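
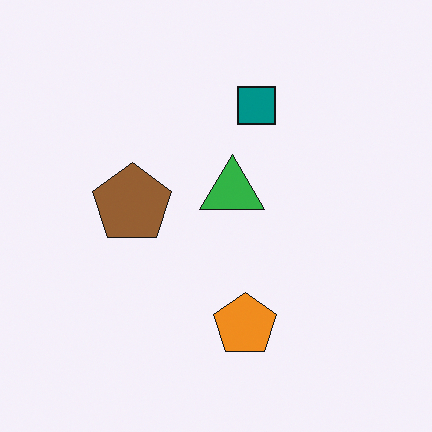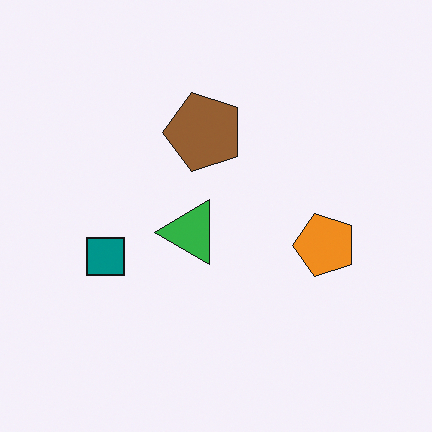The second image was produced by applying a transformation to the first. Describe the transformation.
The second image is the first transposed (reflected across the top-left ↔ bottom-right diagonal).

Shapes have swapped their row and column positions — what was in the top-right is now in the bottom-left — a diagonal reflection.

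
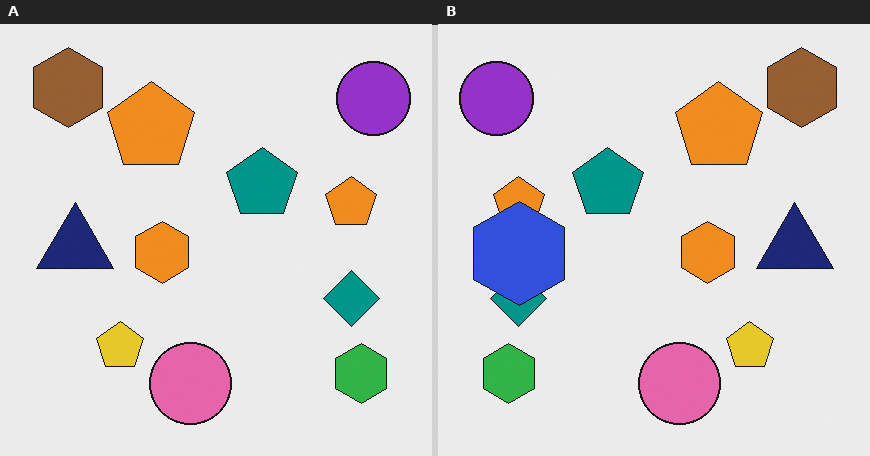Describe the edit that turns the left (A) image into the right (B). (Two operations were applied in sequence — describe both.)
The right (B) image is the left (A) flipped horizontally (left ↔ right), then overlaid with an additional blue hexagon.

The purple circle is in the top-right of the left (A) image and the top-left of the right (B) — shapes on opposite sides of the vertical midline have swapped in a mirror flip. A blue hexagon appears in the right (B) image that is absent from the left (A).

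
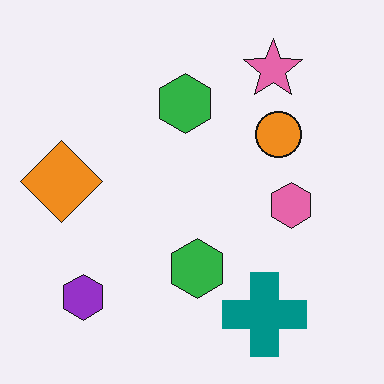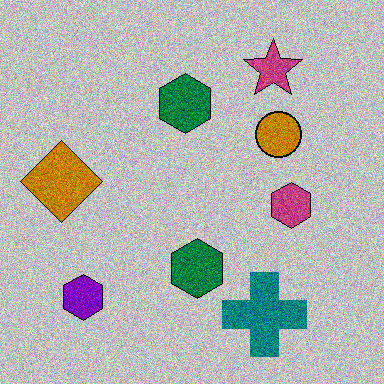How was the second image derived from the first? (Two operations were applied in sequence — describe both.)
Heavily posterized to just a handful of flat colors, then degraded with moderate additive noise.

Each flat color has snapped to a coarser quantized level — most visibly, the near-white background has dropped to a flat grey. Random speckle covers the whole image, including the flat background.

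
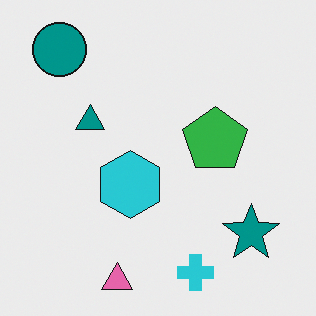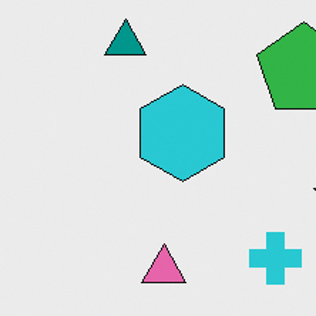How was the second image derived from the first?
It was cropped slightly and scaled back up.

The visible shapes are larger and the field of view is narrower; shapes near the original edges may be partly or wholly outside the frame — a crop-and-rescale.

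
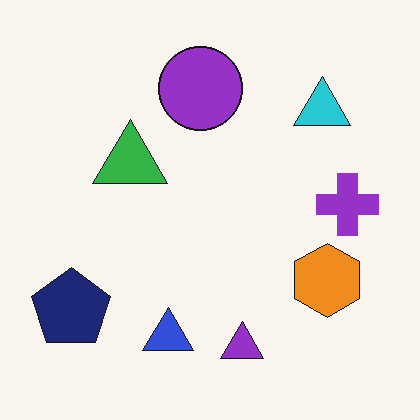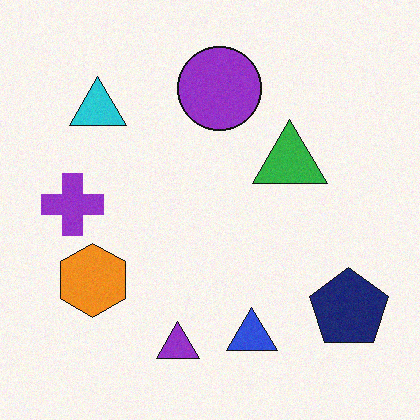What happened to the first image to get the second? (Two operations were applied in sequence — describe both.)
Flipped horizontally (left ↔ right), then degraded with a light layer of grain.

The navy pentagon is in the bottom-left of the first image and the bottom-right of the second — shapes on opposite sides of the vertical midline have swapped in a mirror flip. Random speckle covers the whole image, including the flat background.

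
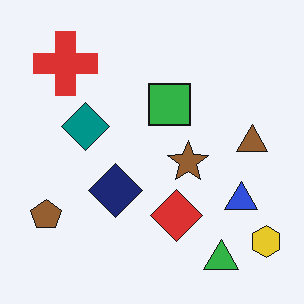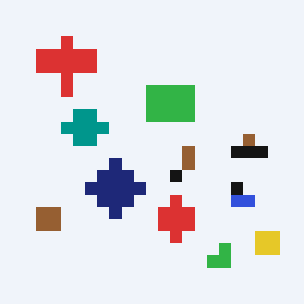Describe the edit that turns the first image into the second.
Heavily pixelated into large blocks.

Shapes are reduced to large square blocks; fine edges and outlines are lost — a downscale-then-upscale (mosaic) effect.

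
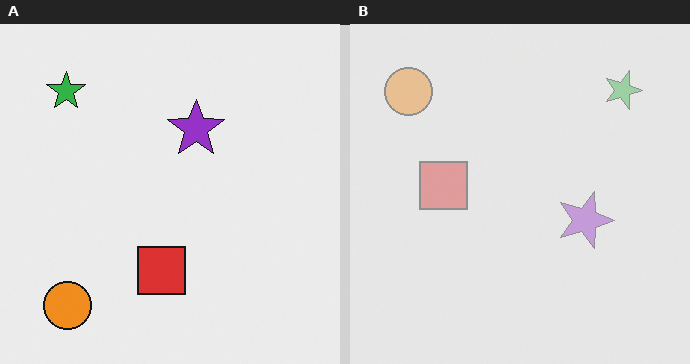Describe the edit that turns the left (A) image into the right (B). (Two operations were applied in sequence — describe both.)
The right (B) image is the left (A) given much lower contrast, then rotated 90° clockwise.

Tones are pushed toward mid-grey across the whole image — a global contrast change. The orange circle sits in the bottom-left of the left (A) image and the top-left of the right (B) — consistent with a whole-image 90° clockwise rotation.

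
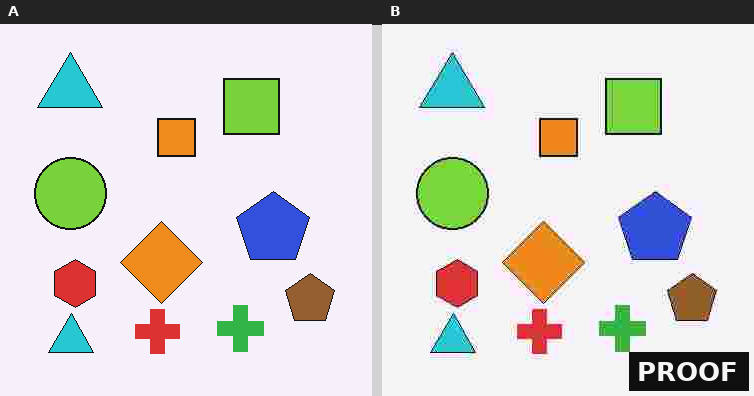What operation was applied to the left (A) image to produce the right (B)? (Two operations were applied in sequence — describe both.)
Degraded with heavy JPEG compression, then watermarked with the text "PROOF" in the lower-right corner.

Blocky 8×8 compression artifacts appear around shape edges and the flat background shows ringing — characteristic JPEG degradation. A dark label reading "PROOF" appears in the lower-right corner.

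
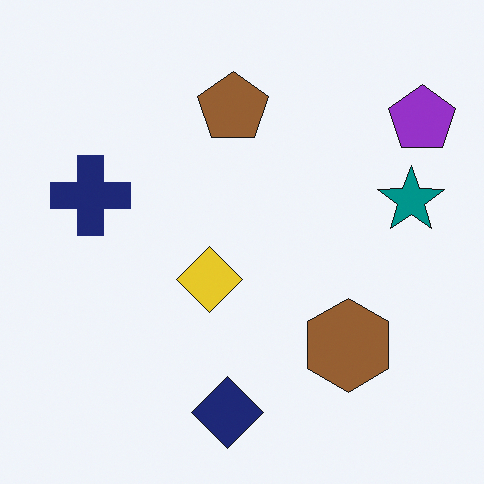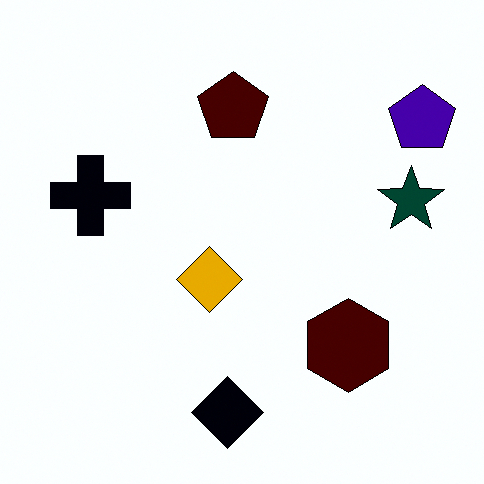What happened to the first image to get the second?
It was boosted in contrast.

Tones are pushed away from mid-grey across the whole image — a global contrast change.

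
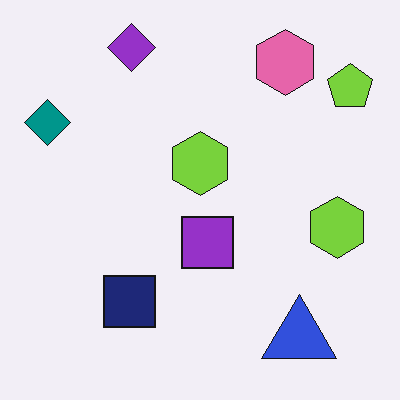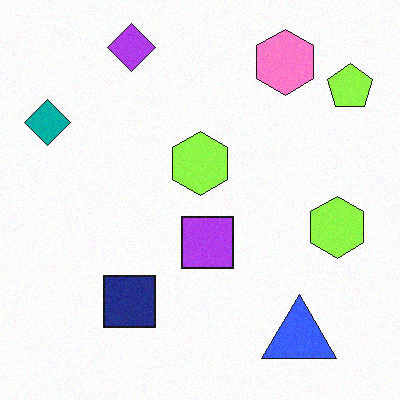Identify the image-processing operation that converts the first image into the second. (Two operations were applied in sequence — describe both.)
The transformation is: brightened a little, then degraded with subtle gaussian noise.

Every pixel — background and shapes alike — is uniformly brightened. Random speckle covers the whole image, including the flat background.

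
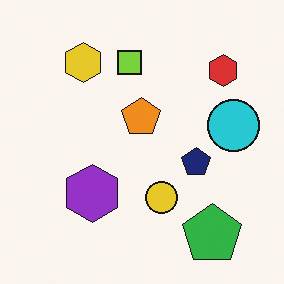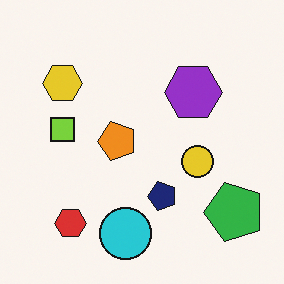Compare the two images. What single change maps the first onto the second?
The transformation is: transposed (reflected across the top-left ↔ bottom-right diagonal).

Shapes have swapped their row and column positions — what was in the top-right is now in the bottom-left — a diagonal reflection.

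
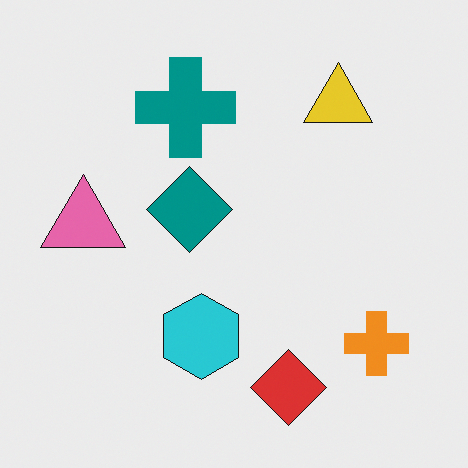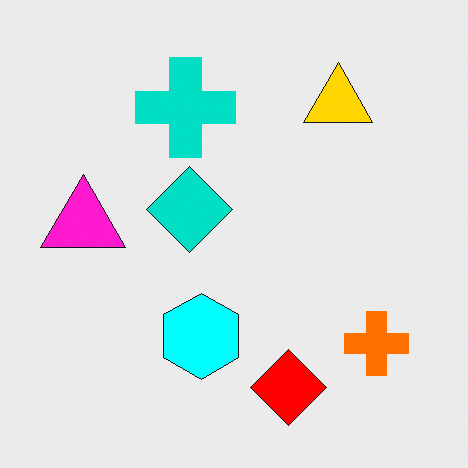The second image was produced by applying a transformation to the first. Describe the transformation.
The image was made much more vivid (saturation change).

All colors are more vivid — a global saturation change.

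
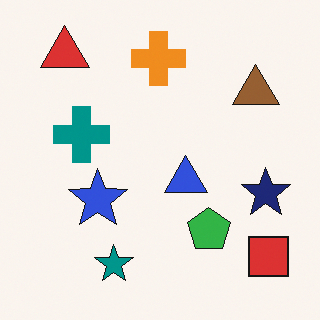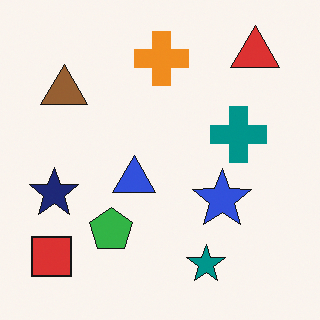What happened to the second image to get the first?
The image was flipped horizontally (left ↔ right).

The red square is in the bottom-left of the second image and the bottom-right of the first — shapes on opposite sides of the vertical midline have swapped in a mirror flip.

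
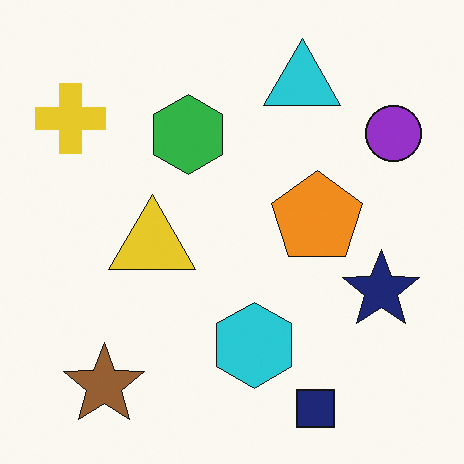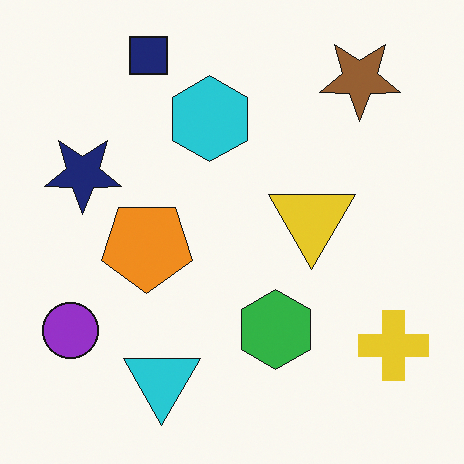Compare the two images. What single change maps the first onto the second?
Rotated 180°.

The brown star sits in the bottom-left of the first image and the top-right of the second — consistent with a whole-image 180° rotation.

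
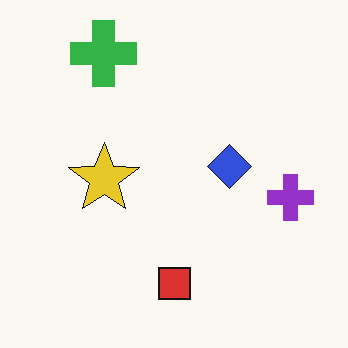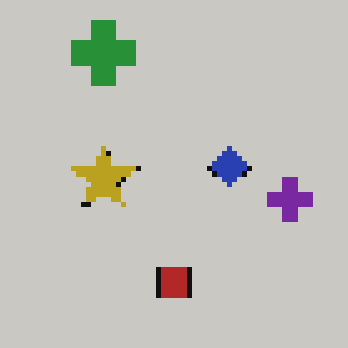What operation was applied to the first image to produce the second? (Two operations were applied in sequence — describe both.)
It was lightly pixelated (a mild mosaic effect), then darkened a little.

Shapes are reduced to large square blocks; fine edges and outlines are lost — a downscale-then-upscale (mosaic) effect. Every pixel — background and shapes alike — is uniformly darkened.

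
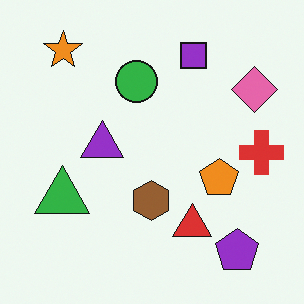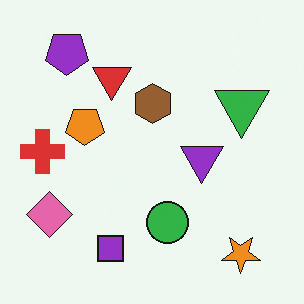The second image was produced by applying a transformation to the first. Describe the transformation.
It was rotated 180°.

The orange star sits in the top-left of the first image and the bottom-right of the second — consistent with a whole-image 180° rotation.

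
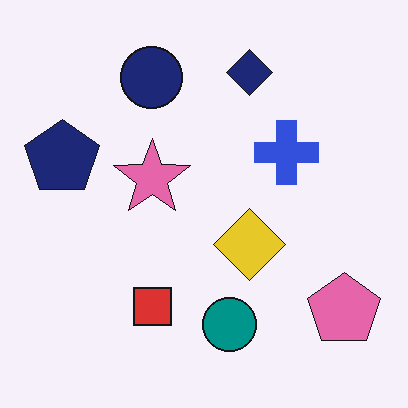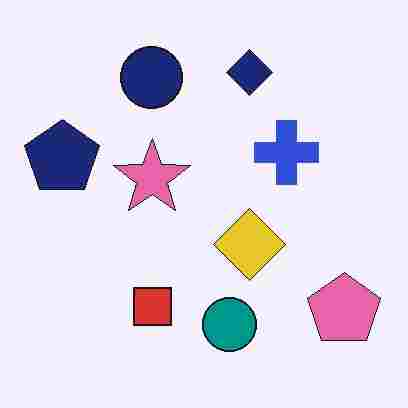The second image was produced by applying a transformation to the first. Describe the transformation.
The second image is the first degraded with heavy JPEG compression.

Blocky 8×8 compression artifacts appear around shape edges and the flat background shows ringing — characteristic JPEG degradation.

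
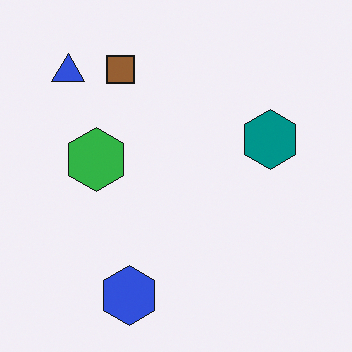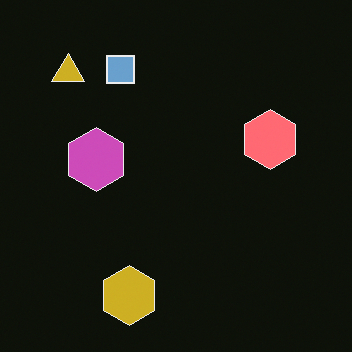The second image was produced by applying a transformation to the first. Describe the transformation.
It was color-inverted (negative).

The light background has become dark and every shape's color is its complement — a photographic negative.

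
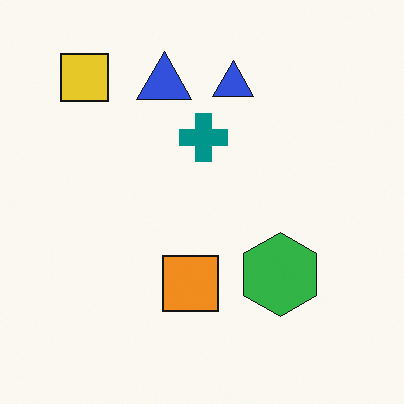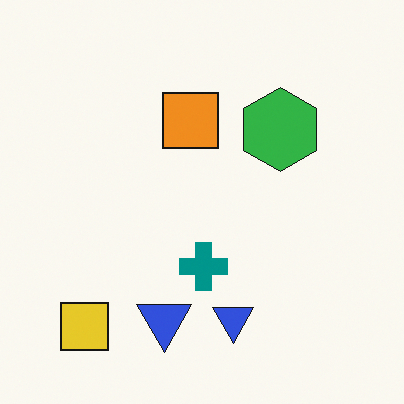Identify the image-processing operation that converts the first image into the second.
The second image is the first flipped vertically (top ↔ bottom).

The yellow square is in the top-left of the first image and the bottom-left of the second — shapes on opposite sides of the horizontal midline have swapped in a mirror flip.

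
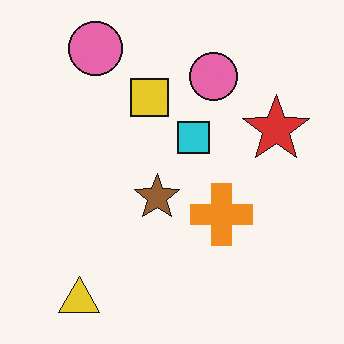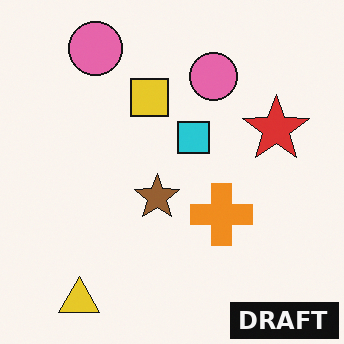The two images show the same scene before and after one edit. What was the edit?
Watermarked with the text "DRAFT" in the lower-right corner.

A dark label reading "DRAFT" appears in the lower-right corner.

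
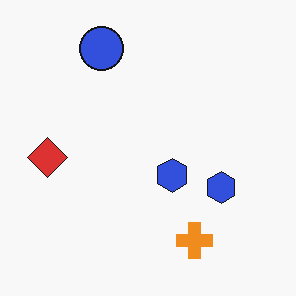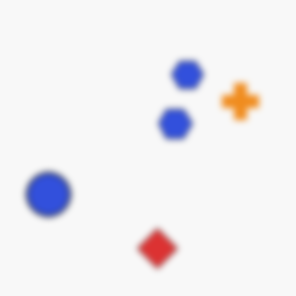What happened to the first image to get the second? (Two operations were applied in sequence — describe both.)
The image was rotated 90° counter-clockwise, then moderately blurred.

The blue circle sits in the top of the first image and the left of the second — consistent with a whole-image 90° counter-clockwise rotation. Shape edges and outlines are uniformly softened across the whole image.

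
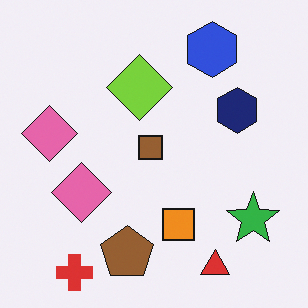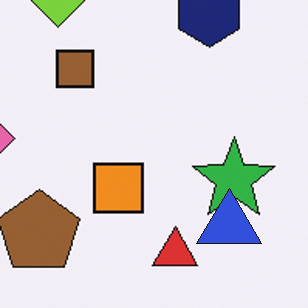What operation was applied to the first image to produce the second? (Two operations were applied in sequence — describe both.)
The image was cropped to a modestly smaller region and rescaled, then overlaid with an additional blue triangle.

The visible shapes are larger and the field of view is narrower; shapes near the original edges may be partly or wholly outside the frame — a crop-and-rescale. A blue triangle appears in the second image that is absent from the first.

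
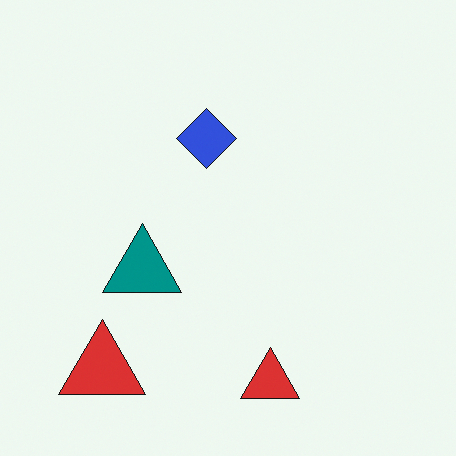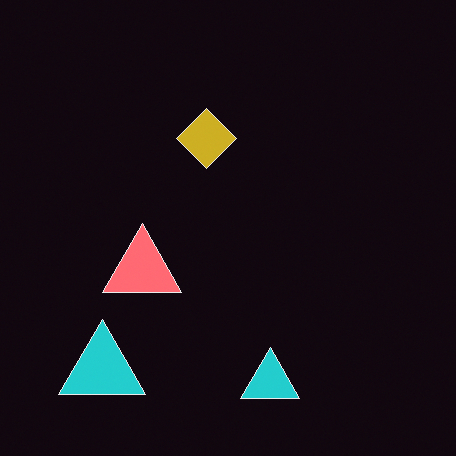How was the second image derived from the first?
Color-inverted (negative).

The light background has become dark and every shape's color is its complement — a photographic negative.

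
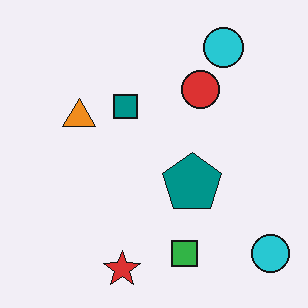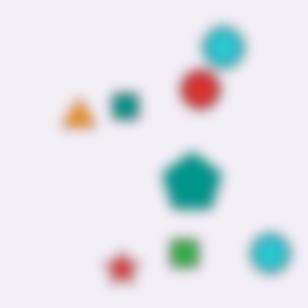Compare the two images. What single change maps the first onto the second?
Heavily blurred.

Shape edges and outlines are uniformly softened across the whole image.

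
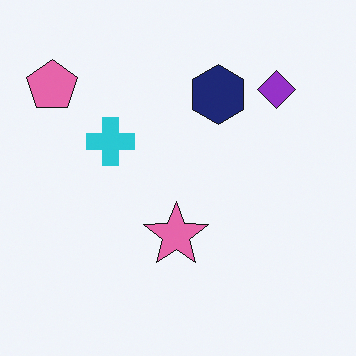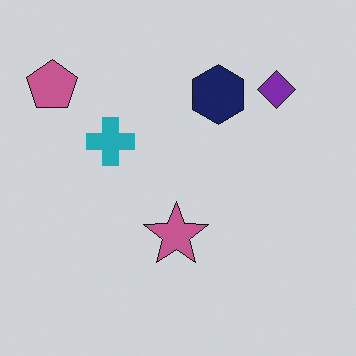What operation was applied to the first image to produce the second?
The transformation is: darkened a little.

Every pixel — background and shapes alike — is uniformly darkened.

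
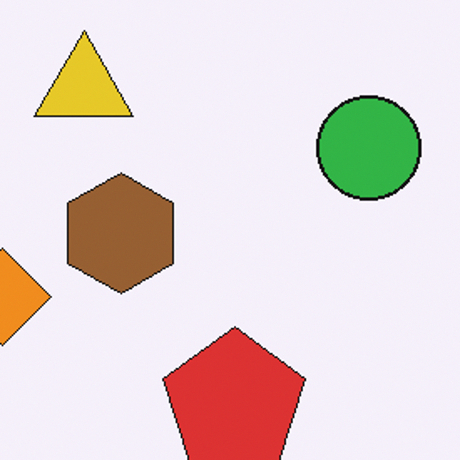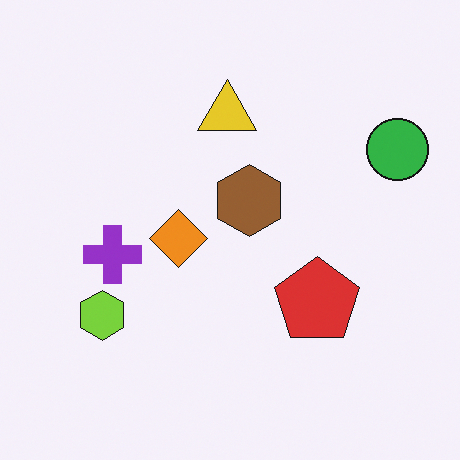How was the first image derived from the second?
It was cropped tightly and scaled back up.

The visible shapes are larger and the field of view is narrower; shapes near the original edges may be partly or wholly outside the frame — a crop-and-rescale.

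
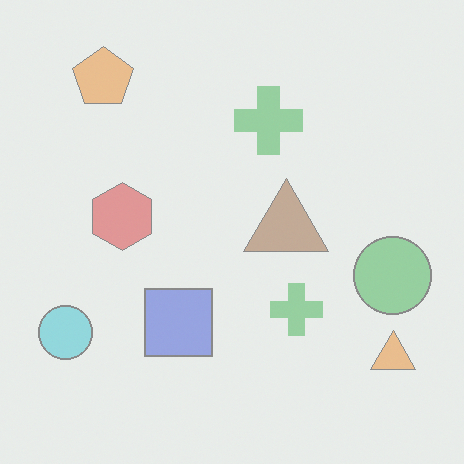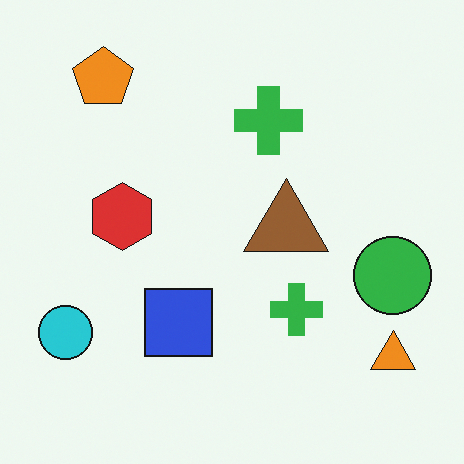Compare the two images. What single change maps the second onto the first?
The image was given much lower contrast.

Tones are pushed toward mid-grey across the whole image — a global contrast change.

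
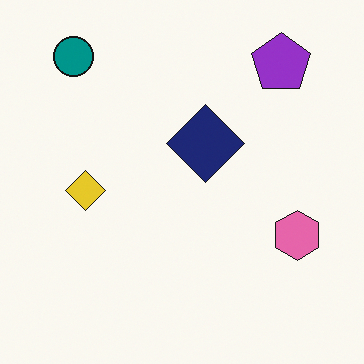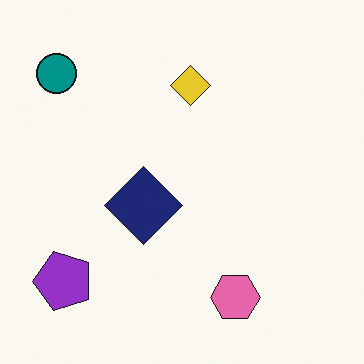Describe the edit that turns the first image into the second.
This is the original image transposed (reflected across the top-left ↔ bottom-right diagonal).

Shapes have swapped their row and column positions — what was in the top-right is now in the bottom-left — a diagonal reflection.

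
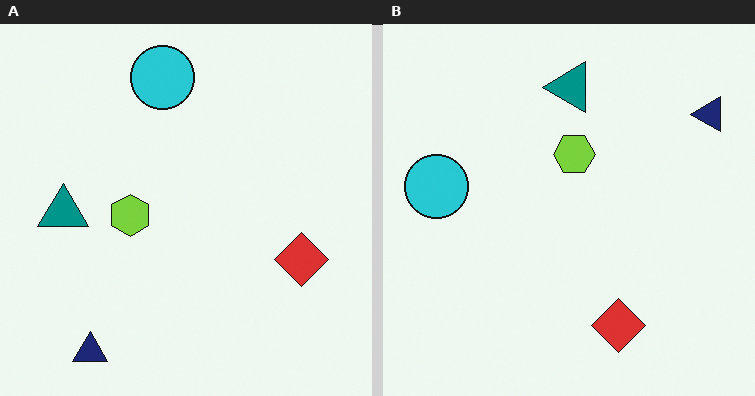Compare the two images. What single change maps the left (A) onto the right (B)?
It was transposed (reflected across the top-left ↔ bottom-right diagonal).

Shapes have swapped their row and column positions — what was in the top-right is now in the bottom-left — a diagonal reflection.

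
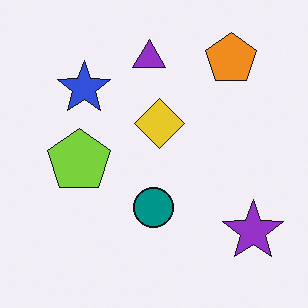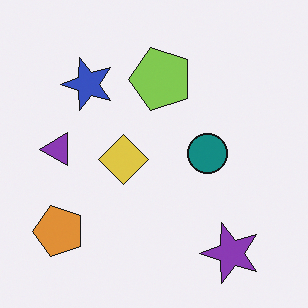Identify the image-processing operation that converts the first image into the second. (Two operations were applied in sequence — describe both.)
It was slightly desaturated, then transposed (reflected across the top-left ↔ bottom-right diagonal).

All colors are more muted and greyish — a global saturation change. Shapes have swapped their row and column positions — what was in the top-right is now in the bottom-left — a diagonal reflection.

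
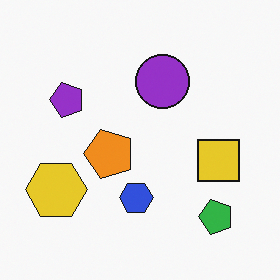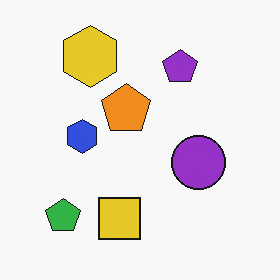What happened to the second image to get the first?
The image was rotated 90° counter-clockwise.

The green pentagon sits in the bottom-left of the second image and the bottom-right of the first — consistent with a whole-image 90° counter-clockwise rotation.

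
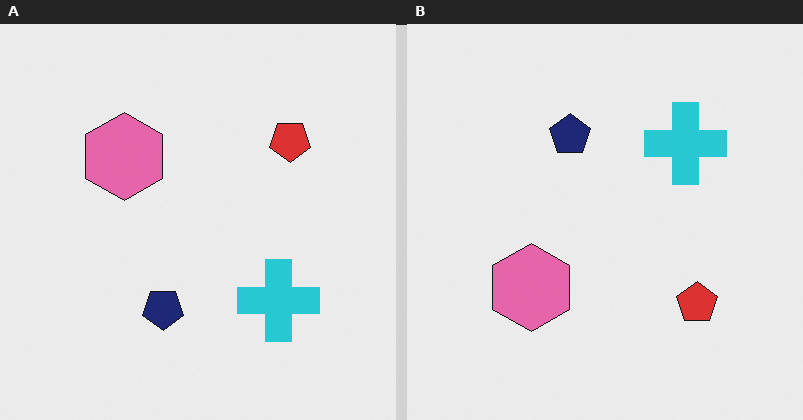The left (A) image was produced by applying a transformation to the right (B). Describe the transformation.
This is the original image flipped vertically (top ↔ bottom).

The navy pentagon is in the top of the right (B) image and the bottom of the left (A) — shapes on opposite sides of the horizontal midline have swapped in a mirror flip.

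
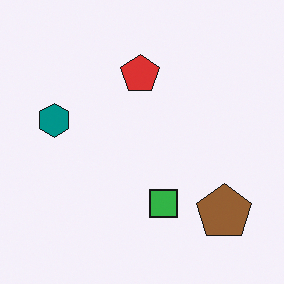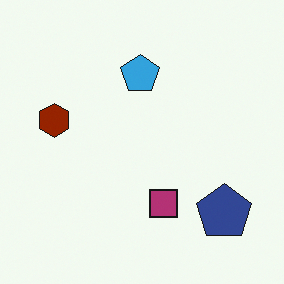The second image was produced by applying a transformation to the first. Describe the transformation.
The image was hue-shifted by a large amount.

Every shape's color has rotated by the same amount around the hue wheel — a uniform hue shift.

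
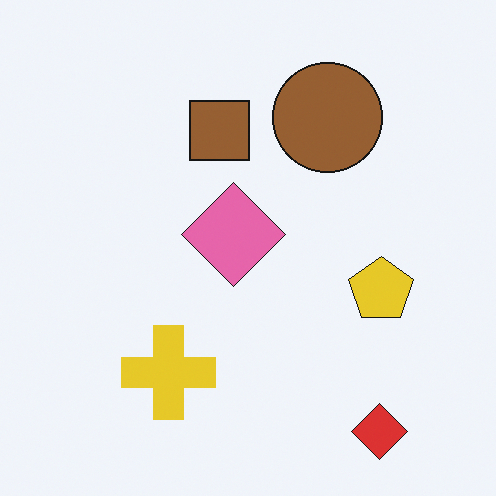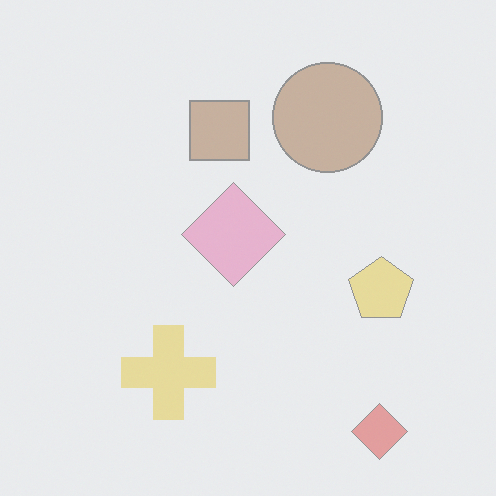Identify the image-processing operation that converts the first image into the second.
Given much lower contrast.

Tones are pushed toward mid-grey across the whole image — a global contrast change.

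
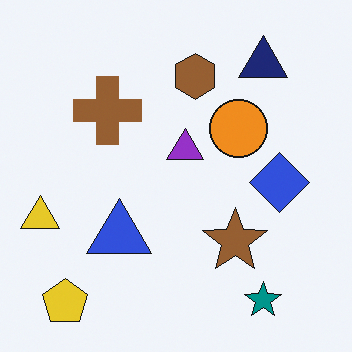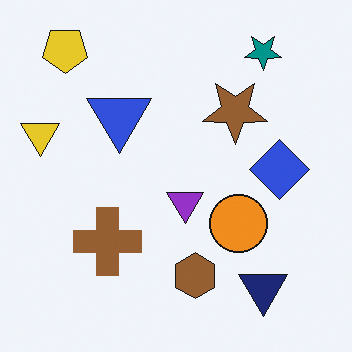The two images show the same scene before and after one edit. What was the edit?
This is the original image flipped vertically (top ↔ bottom).

The yellow pentagon is in the bottom-left of the first image and the top-left of the second — shapes on opposite sides of the horizontal midline have swapped in a mirror flip.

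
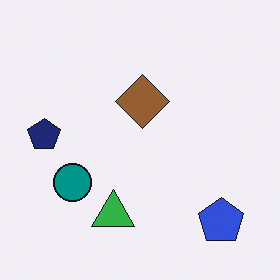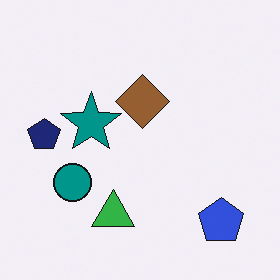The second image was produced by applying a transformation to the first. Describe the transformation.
This is the original image overlaid with an additional teal star.

A teal star appears in the second image that is absent from the first.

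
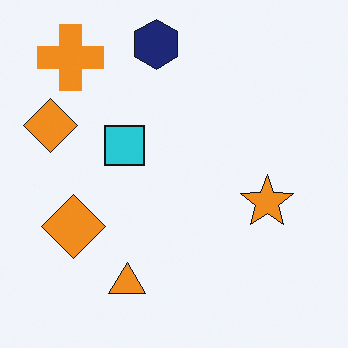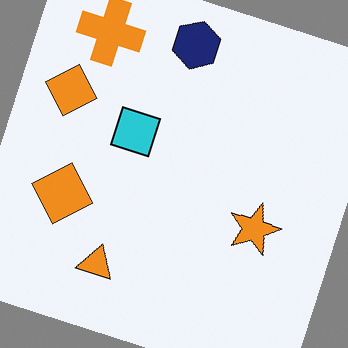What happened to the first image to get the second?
The transformation is: rotated clockwise by a moderate amount.

Every shape is tilted by the same angle and the image corners show triangular fill wedges — a whole-image rotation by a non-right angle.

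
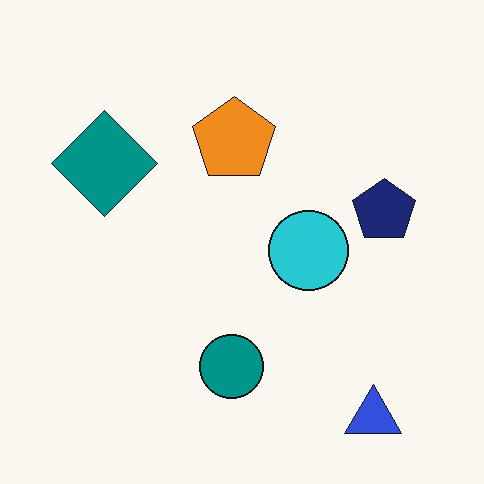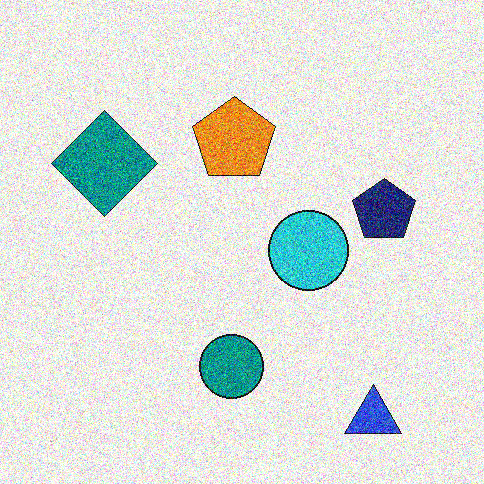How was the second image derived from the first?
The second image is the first degraded with heavy additive noise.

Random speckle covers the whole image, including the flat background.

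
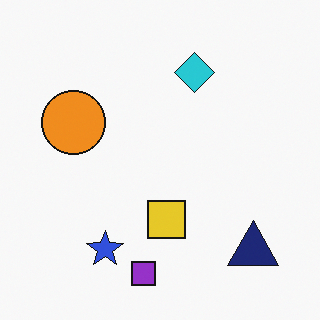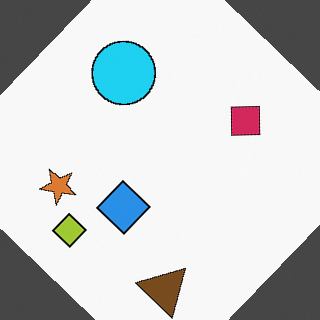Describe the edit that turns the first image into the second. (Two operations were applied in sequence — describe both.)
It was rotated clockwise by a large amount — several tens of degrees, then hue-shifted by a large amount.

Every shape is tilted by the same angle and the image corners show triangular fill wedges — a whole-image rotation by a non-right angle. Every shape's color has rotated by the same amount around the hue wheel — a uniform hue shift.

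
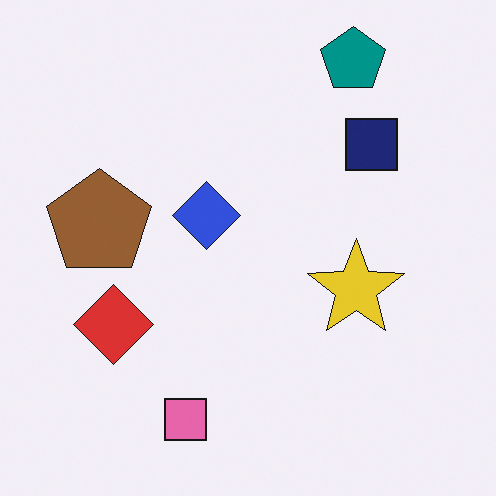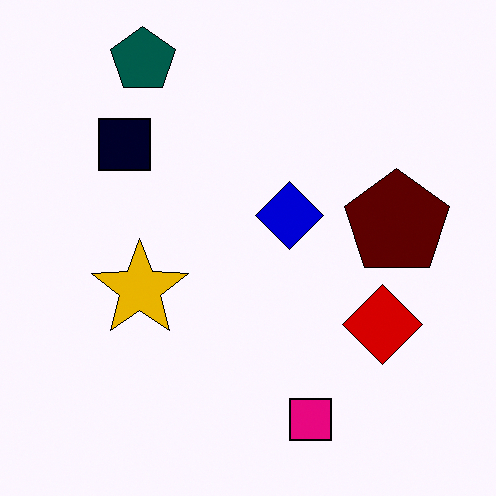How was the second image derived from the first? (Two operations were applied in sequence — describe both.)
The image was given much higher contrast, then flipped horizontally (left ↔ right).

Tones are pushed away from mid-grey across the whole image — a global contrast change. The brown pentagon is in the left of the first image and the right of the second — shapes on opposite sides of the vertical midline have swapped in a mirror flip.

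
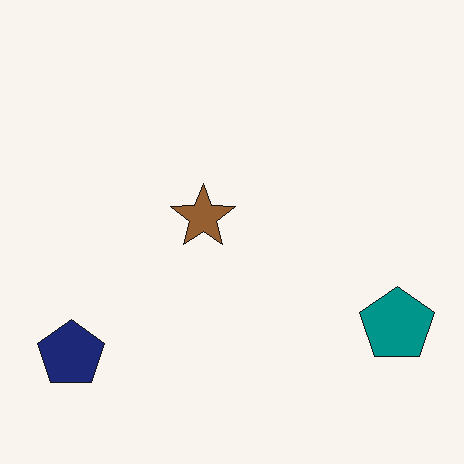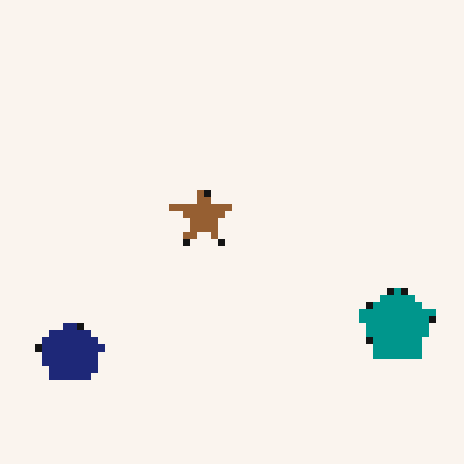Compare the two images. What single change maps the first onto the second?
The transformation is: pixelated into visible square blocks.

Shapes are reduced to large square blocks; fine edges and outlines are lost — a downscale-then-upscale (mosaic) effect.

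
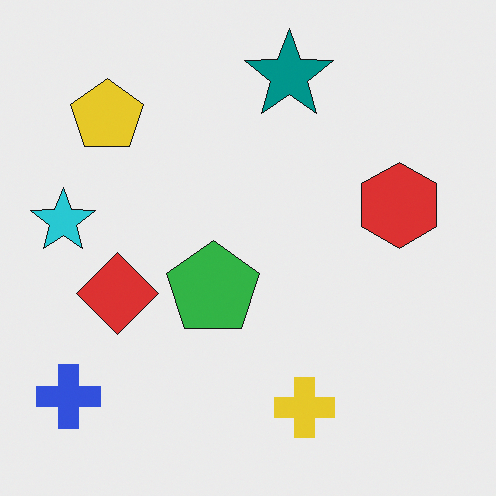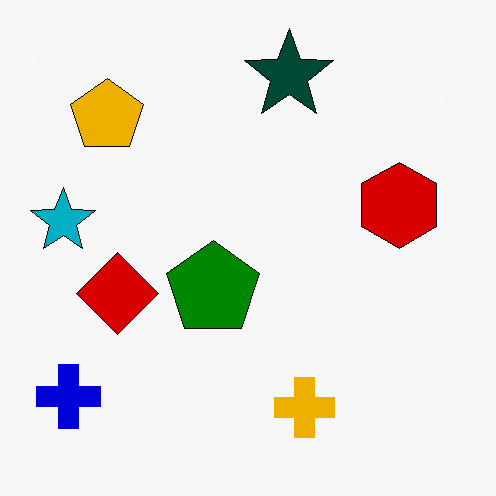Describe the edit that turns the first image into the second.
The transformation is: given much higher contrast.

Tones are pushed away from mid-grey across the whole image — a global contrast change.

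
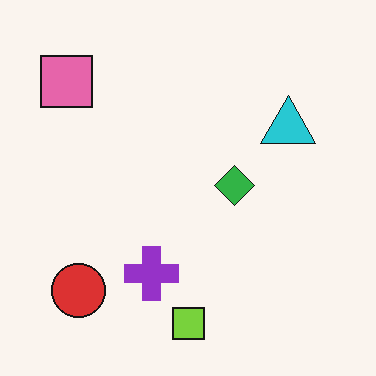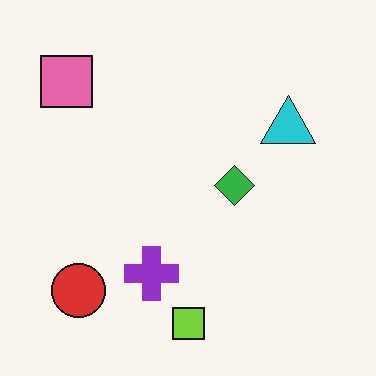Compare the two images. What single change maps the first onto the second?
It was given moderate JPEG compression.

Blocky 8×8 compression artifacts appear around shape edges and the flat background shows ringing — characteristic JPEG degradation.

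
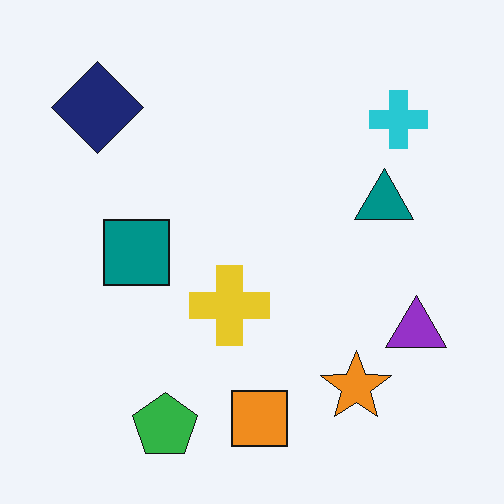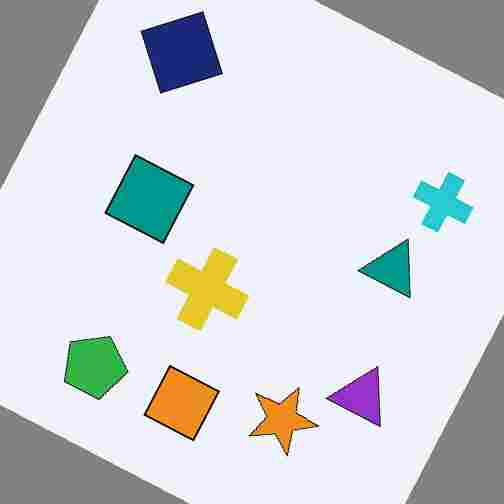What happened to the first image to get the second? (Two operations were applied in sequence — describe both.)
The second image is the first rotated clockwise by a clearly visible amount, then degraded with heavy JPEG compression.

Every shape is tilted by the same angle and the image corners show triangular fill wedges — a whole-image rotation by a non-right angle. Blocky 8×8 compression artifacts appear around shape edges and the flat background shows ringing — characteristic JPEG degradation.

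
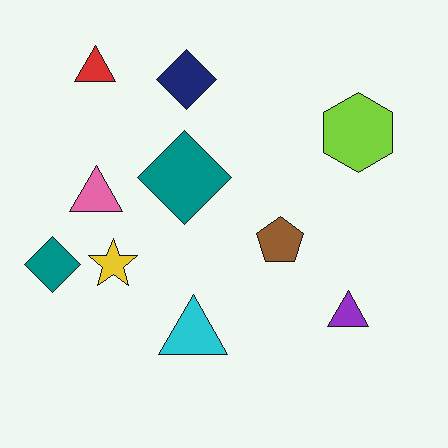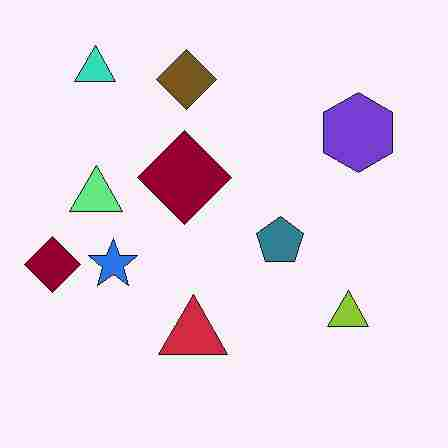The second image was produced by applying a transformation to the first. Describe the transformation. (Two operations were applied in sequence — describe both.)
The transformation is: hue-shifted by a large amount, then degraded with heavy JPEG compression.

Every shape's color has rotated by the same amount around the hue wheel — a uniform hue shift. Blocky 8×8 compression artifacts appear around shape edges and the flat background shows ringing — characteristic JPEG degradation.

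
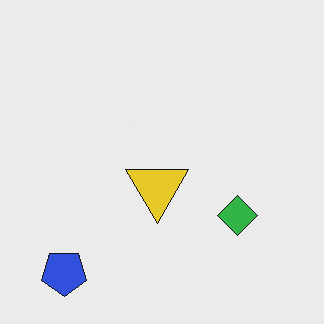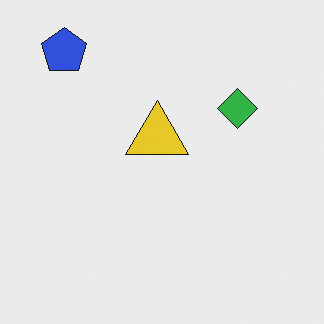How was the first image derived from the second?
The image was flipped vertically (top ↔ bottom).

The blue pentagon is in the top-left of the second image and the bottom-left of the first — shapes on opposite sides of the horizontal midline have swapped in a mirror flip.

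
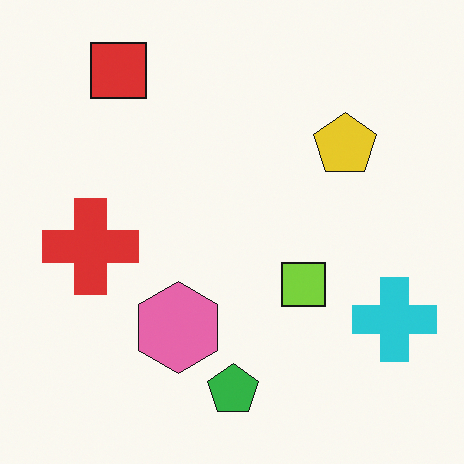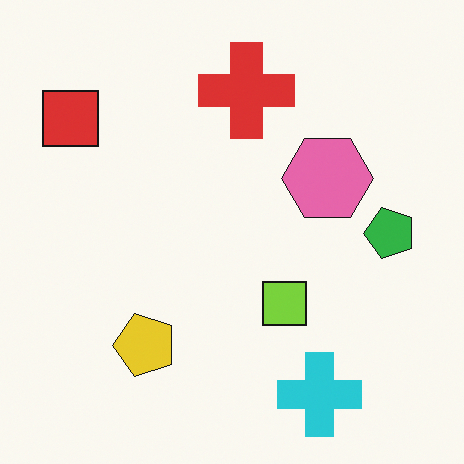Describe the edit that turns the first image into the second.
The second image is the first transposed (reflected across the top-left ↔ bottom-right diagonal).

Shapes have swapped their row and column positions — what was in the top-right is now in the bottom-left — a diagonal reflection.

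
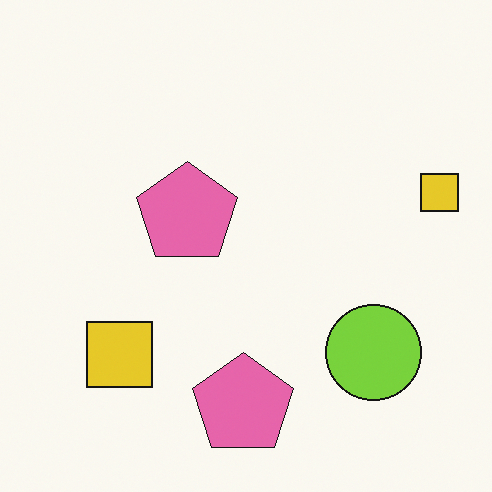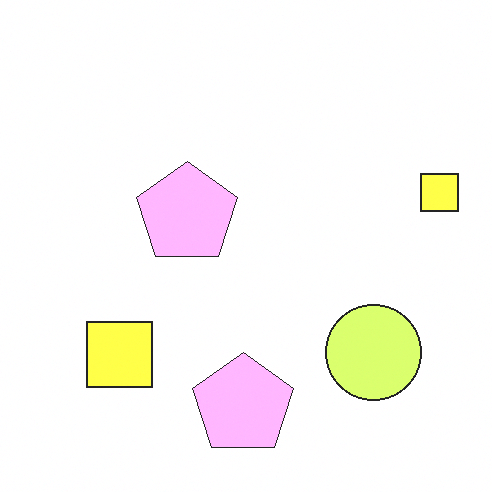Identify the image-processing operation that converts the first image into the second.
This is the original image noticeably brightened.

Every pixel — background and shapes alike — is uniformly brightened.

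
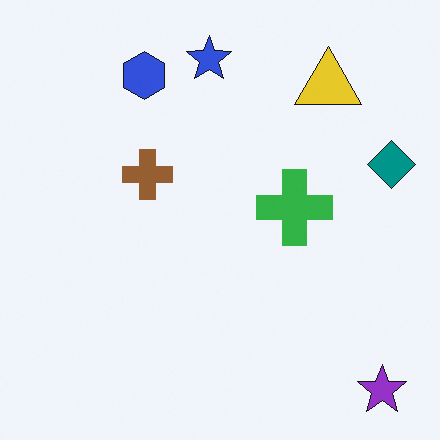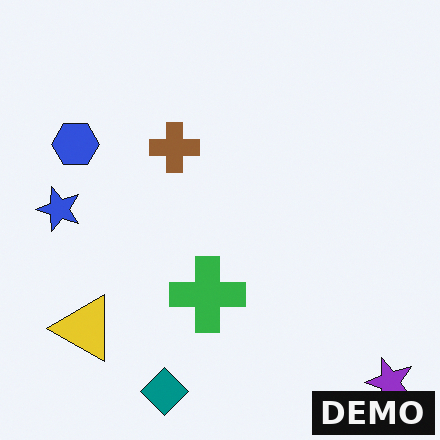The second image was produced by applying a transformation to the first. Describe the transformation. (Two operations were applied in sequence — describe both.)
The image was transposed (reflected across the top-left ↔ bottom-right diagonal), then watermarked with the text "DEMO" in the lower-right corner.

Shapes have swapped their row and column positions — what was in the top-right is now in the bottom-left — a diagonal reflection. A dark label reading "DEMO" appears in the lower-right corner.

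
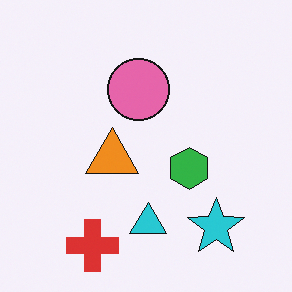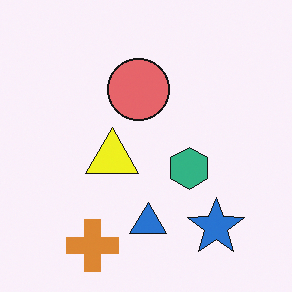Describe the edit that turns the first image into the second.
The image was hue-shifted by a small amount.

Every shape's color has rotated by the same amount around the hue wheel — a uniform hue shift.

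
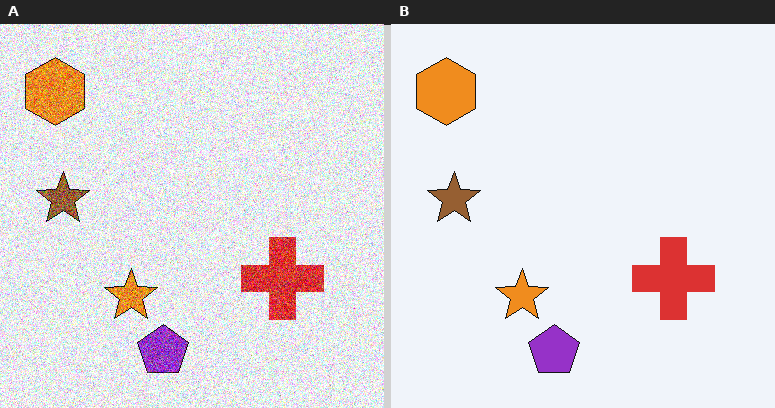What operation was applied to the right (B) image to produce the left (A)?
This is the original image degraded with a thick layer of grain.

Random speckle covers the whole image, including the flat background.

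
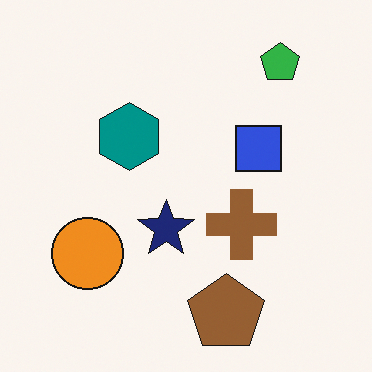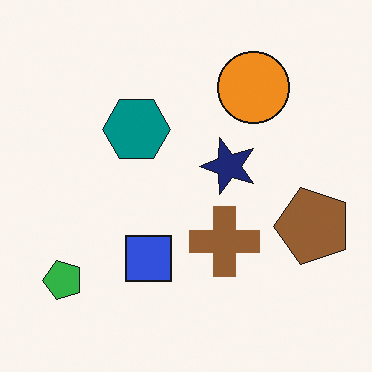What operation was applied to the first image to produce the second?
The transformation is: transposed (reflected across the top-left ↔ bottom-right diagonal).

Shapes have swapped their row and column positions — what was in the top-right is now in the bottom-left — a diagonal reflection.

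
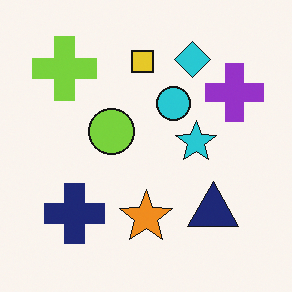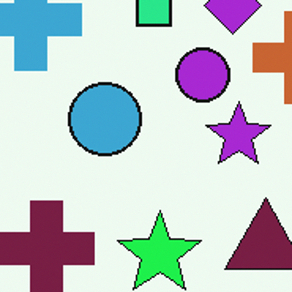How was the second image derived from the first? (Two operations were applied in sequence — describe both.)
This is the original image cropped to a modestly smaller region and rescaled, then hue-shifted noticeably.

The visible shapes are larger and the field of view is narrower; shapes near the original edges may be partly or wholly outside the frame — a crop-and-rescale. Every shape's color has rotated by the same amount around the hue wheel — a uniform hue shift.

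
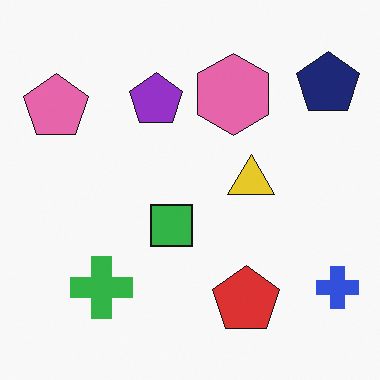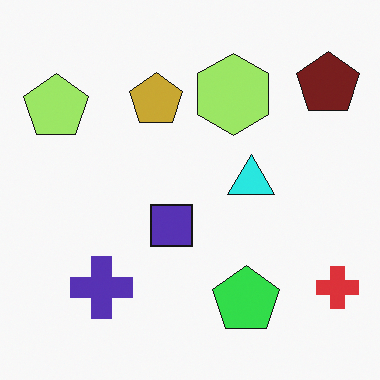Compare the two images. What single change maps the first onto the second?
The second image is the first hue-shifted by a moderate amount.

Every shape's color has rotated by the same amount around the hue wheel — a uniform hue shift.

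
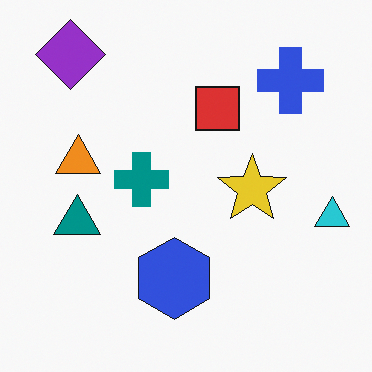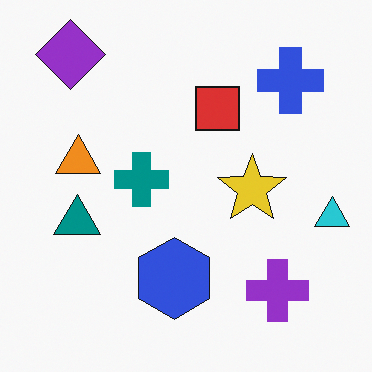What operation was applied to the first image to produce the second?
Overlaid with an additional purple cross.

A purple cross appears in the second image that is absent from the first.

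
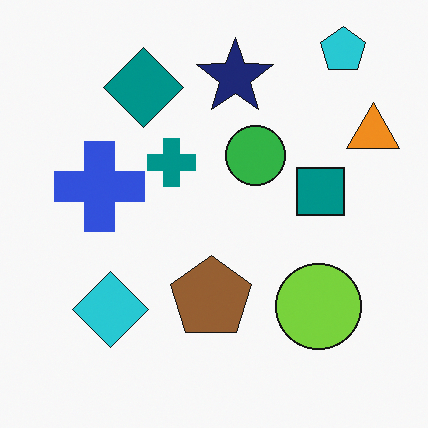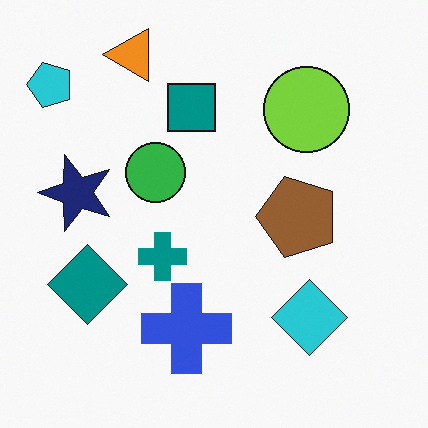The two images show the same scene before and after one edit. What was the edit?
This is the original image rotated 90° counter-clockwise.

The cyan pentagon sits in the top-right of the first image and the top-left of the second — consistent with a whole-image 90° counter-clockwise rotation.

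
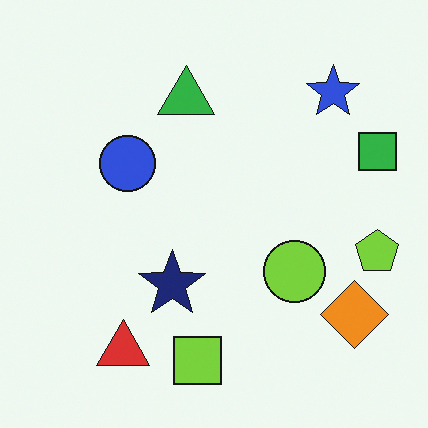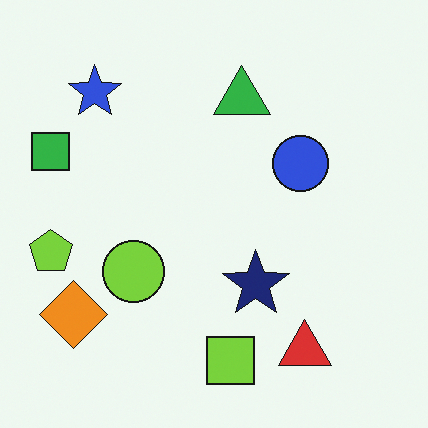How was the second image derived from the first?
The image was flipped horizontally (left ↔ right).

The lime pentagon is in the right of the first image and the left of the second — shapes on opposite sides of the vertical midline have swapped in a mirror flip.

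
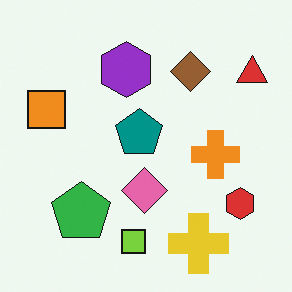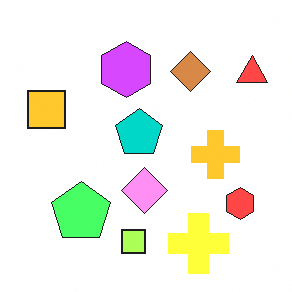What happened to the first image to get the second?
It was brightened a lot.

Every pixel — background and shapes alike — is uniformly brightened.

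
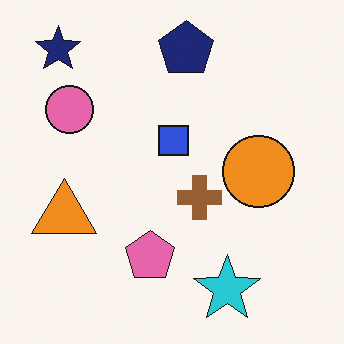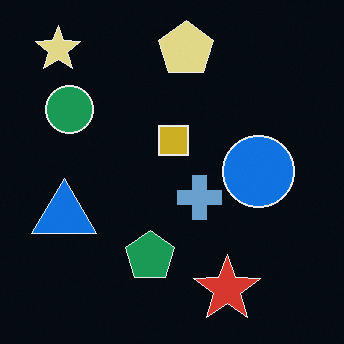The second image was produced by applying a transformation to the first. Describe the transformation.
This is the original image color-inverted (negative).

The light background has become dark and every shape's color is its complement — a photographic negative.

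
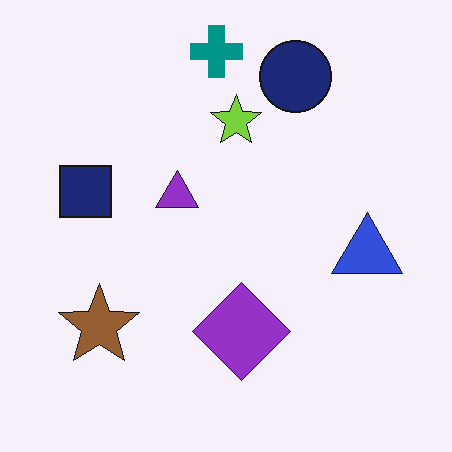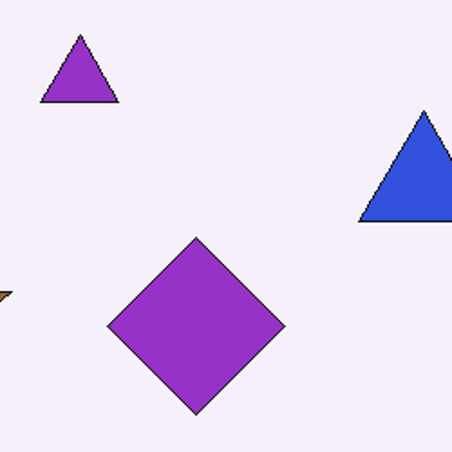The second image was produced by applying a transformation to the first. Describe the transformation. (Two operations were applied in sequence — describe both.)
The second image is the first cropped tightly and scaled back up, then given moderate JPEG compression.

The visible shapes are larger and the field of view is narrower; shapes near the original edges may be partly or wholly outside the frame — a crop-and-rescale. Blocky 8×8 compression artifacts appear around shape edges and the flat background shows ringing — characteristic JPEG degradation.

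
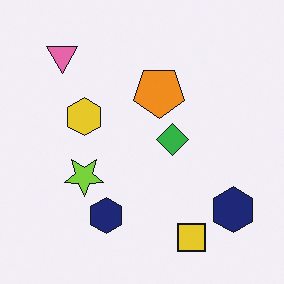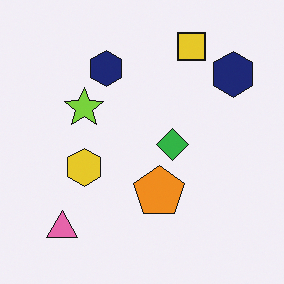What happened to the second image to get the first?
This is the original image flipped vertically (top ↔ bottom).

The yellow square is in the top-right of the second image and the bottom-right of the first — shapes on opposite sides of the horizontal midline have swapped in a mirror flip.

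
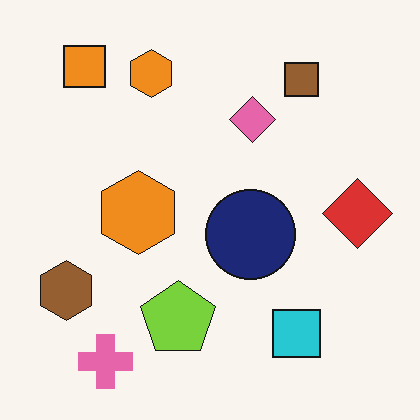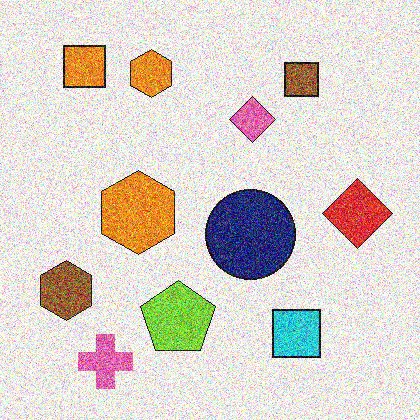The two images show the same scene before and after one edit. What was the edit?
The image was degraded with a thick layer of grain.

Random speckle covers the whole image, including the flat background.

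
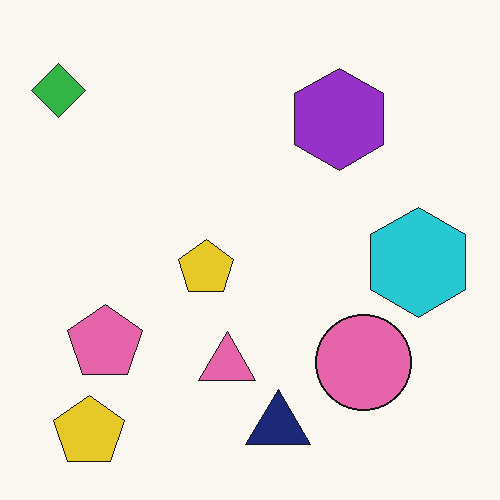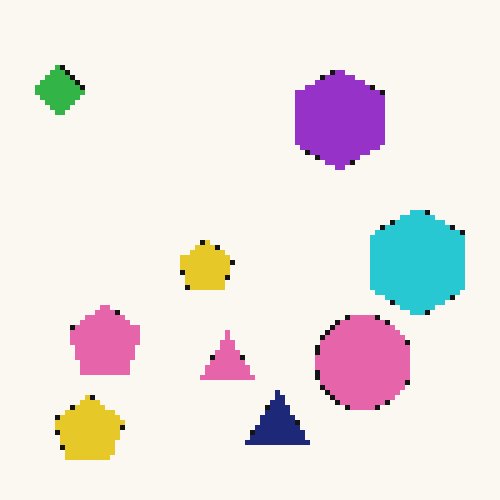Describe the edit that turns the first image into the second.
This is the original image lightly pixelated (a mild mosaic effect).

Shapes are reduced to large square blocks; fine edges and outlines are lost — a downscale-then-upscale (mosaic) effect.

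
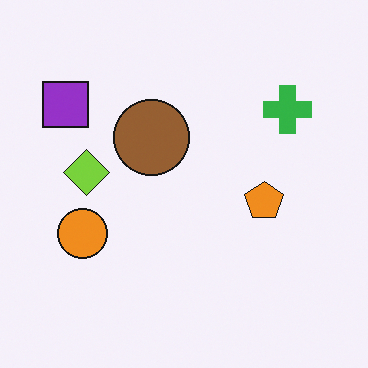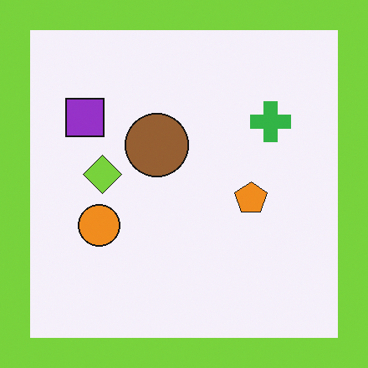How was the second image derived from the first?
Framed with a lime border.

A solid lime frame runs around the edge of the second image, with the content slightly shrunk inside it.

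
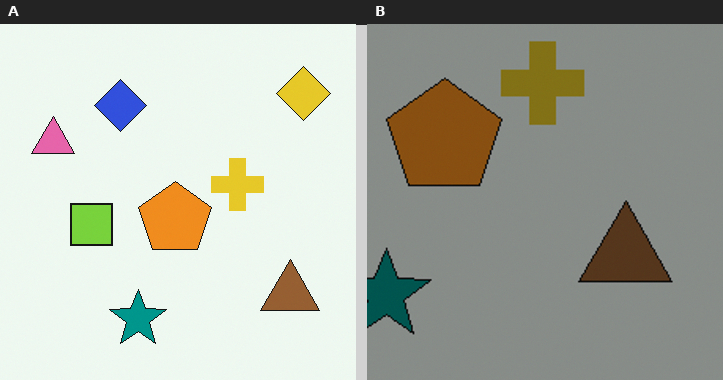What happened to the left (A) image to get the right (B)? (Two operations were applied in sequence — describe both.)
The image was cropped slightly and scaled back up, then substantially darkened.

The visible shapes are larger and the field of view is narrower; shapes near the original edges may be partly or wholly outside the frame — a crop-and-rescale. Every pixel — background and shapes alike — is uniformly darkened.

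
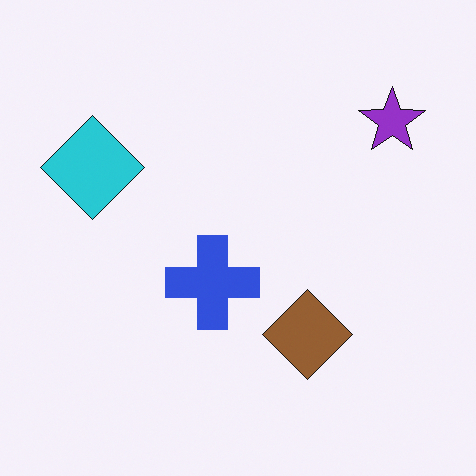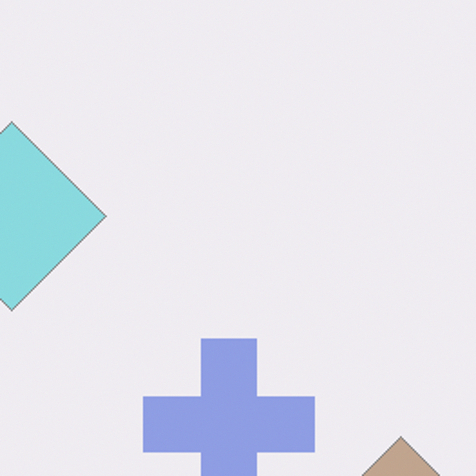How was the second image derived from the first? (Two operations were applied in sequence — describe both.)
It was given much lower contrast, then cropped to a noticeably smaller region and rescaled.

Tones are pushed toward mid-grey across the whole image — a global contrast change. The visible shapes are larger and the field of view is narrower; shapes near the original edges may be partly or wholly outside the frame — a crop-and-rescale.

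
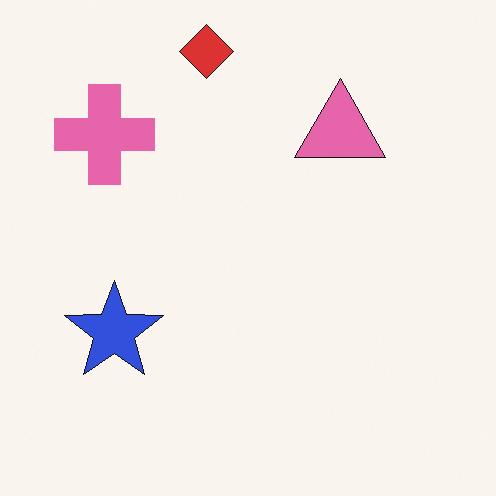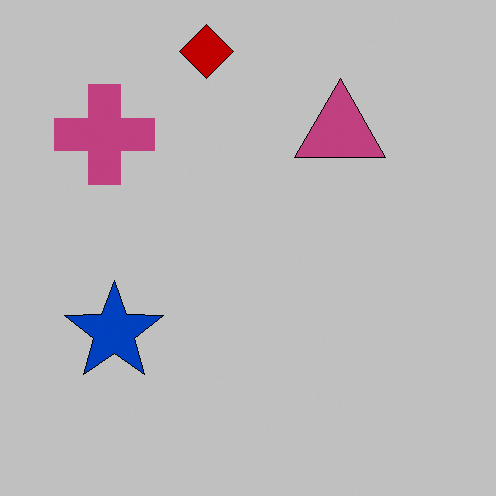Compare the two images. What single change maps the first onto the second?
The second image is the first aggressively posterized.

Each flat color has snapped to a coarser quantized level — most visibly, the near-white background has dropped to a flat grey.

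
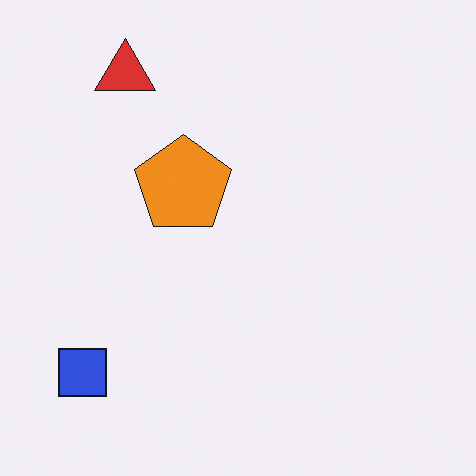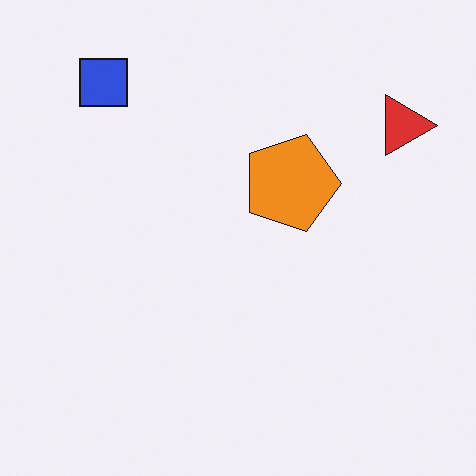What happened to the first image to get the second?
The image was rotated 90° clockwise.

The blue square sits in the bottom-left of the first image and the top-left of the second — consistent with a whole-image 90° clockwise rotation.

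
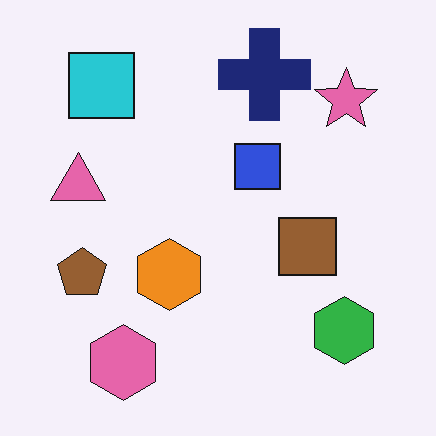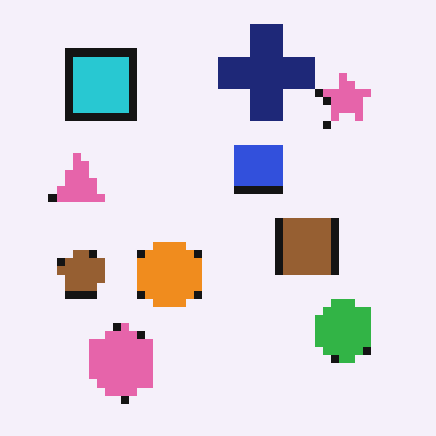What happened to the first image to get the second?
The image was moderately pixelated.

Shapes are reduced to large square blocks; fine edges and outlines are lost — a downscale-then-upscale (mosaic) effect.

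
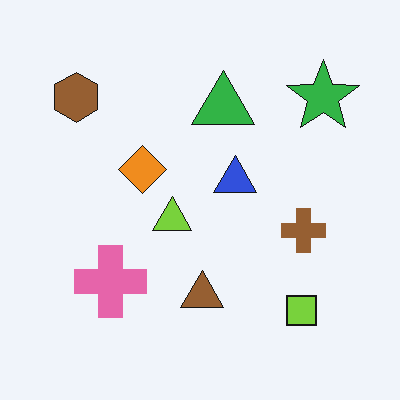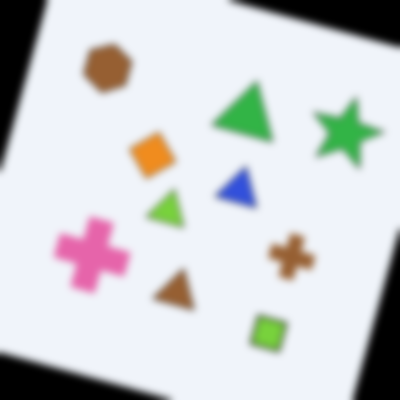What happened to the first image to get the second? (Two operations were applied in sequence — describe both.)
This is the original image rotated clockwise by a moderate amount, then noticeably gaussian-blurred.

Every shape is tilted by the same angle and the image corners show triangular fill wedges — a whole-image rotation by a non-right angle. Shape edges and outlines are uniformly softened across the whole image.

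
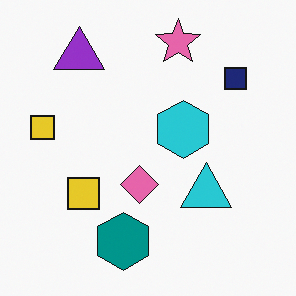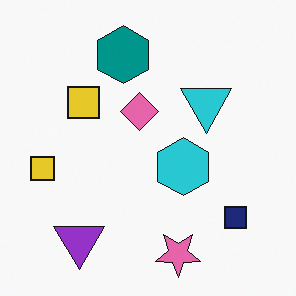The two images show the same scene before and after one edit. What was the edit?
It was flipped vertically (top ↔ bottom).

The pink star is in the top of the first image and the bottom of the second — shapes on opposite sides of the horizontal midline have swapped in a mirror flip.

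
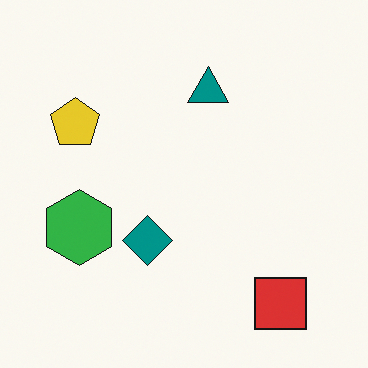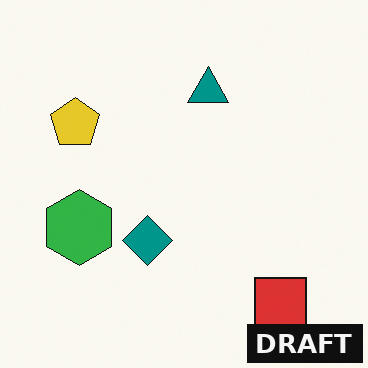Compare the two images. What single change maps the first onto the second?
Watermarked with the text "DRAFT" in the lower-right corner.

A dark label reading "DRAFT" appears in the lower-right corner.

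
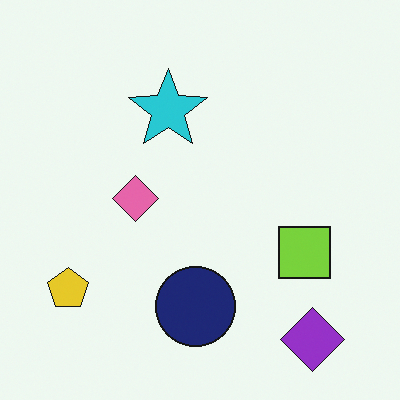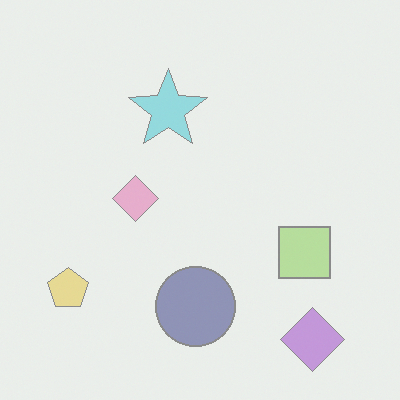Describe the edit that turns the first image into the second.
It was given much lower contrast.

Tones are pushed toward mid-grey across the whole image — a global contrast change.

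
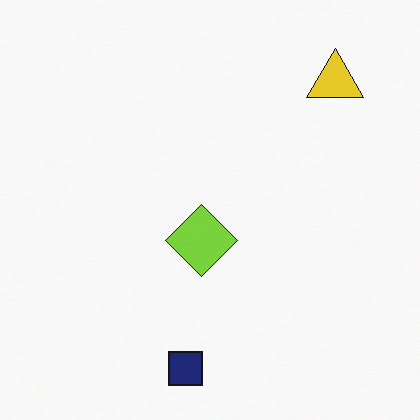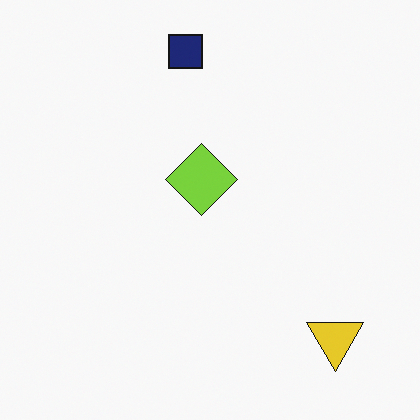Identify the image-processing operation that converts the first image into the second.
The image was flipped vertically (top ↔ bottom).

The navy square is in the bottom of the first image and the top of the second — shapes on opposite sides of the horizontal midline have swapped in a mirror flip.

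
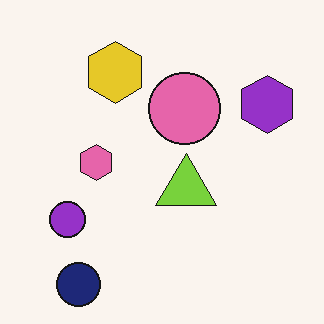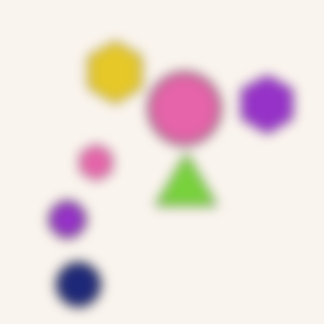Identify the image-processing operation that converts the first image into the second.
It was strongly gaussian-blurred.

Shape edges and outlines are uniformly softened across the whole image.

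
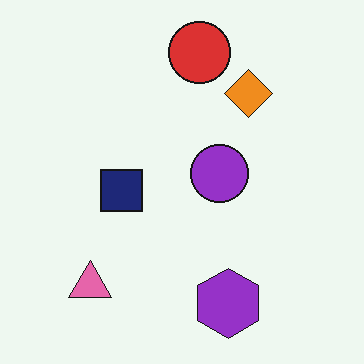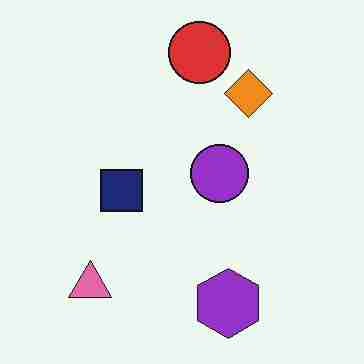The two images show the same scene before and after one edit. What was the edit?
The transformation is: heavily JPEG-compressed with obvious blocking artifacts.

Blocky 8×8 compression artifacts appear around shape edges and the flat background shows ringing — characteristic JPEG degradation.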